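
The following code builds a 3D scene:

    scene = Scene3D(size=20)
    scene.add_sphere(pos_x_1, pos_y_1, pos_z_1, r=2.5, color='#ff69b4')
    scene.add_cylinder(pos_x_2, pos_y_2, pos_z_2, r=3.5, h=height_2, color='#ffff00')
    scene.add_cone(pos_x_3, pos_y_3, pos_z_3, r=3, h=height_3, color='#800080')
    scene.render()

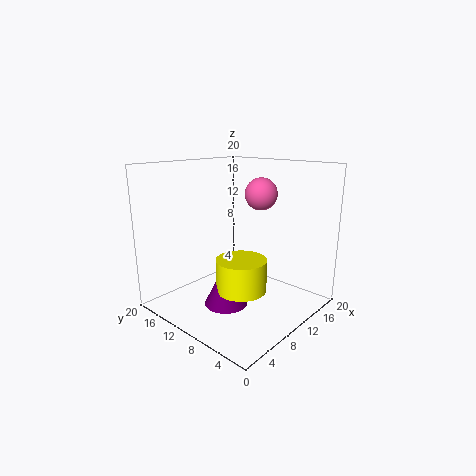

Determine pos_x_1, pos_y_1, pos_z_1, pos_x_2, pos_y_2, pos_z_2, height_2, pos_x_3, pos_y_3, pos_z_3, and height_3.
pos_x_1 = 17; pos_y_1 = 11.5; pos_z_1 = 15; pos_x_2 = 9; pos_y_2 = 8.5; pos_z_2 = 3; height_2 = 4.5; pos_x_3 = 7.5; pos_y_3 = 10; pos_z_3 = 1; height_3 = 6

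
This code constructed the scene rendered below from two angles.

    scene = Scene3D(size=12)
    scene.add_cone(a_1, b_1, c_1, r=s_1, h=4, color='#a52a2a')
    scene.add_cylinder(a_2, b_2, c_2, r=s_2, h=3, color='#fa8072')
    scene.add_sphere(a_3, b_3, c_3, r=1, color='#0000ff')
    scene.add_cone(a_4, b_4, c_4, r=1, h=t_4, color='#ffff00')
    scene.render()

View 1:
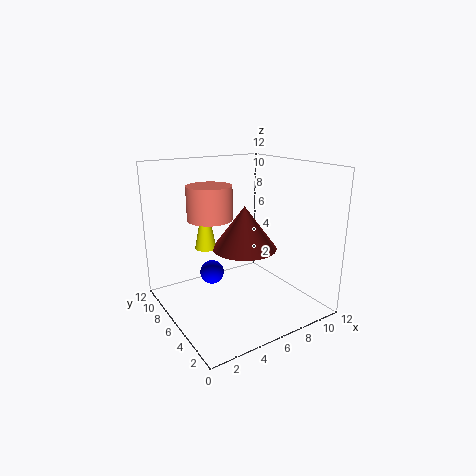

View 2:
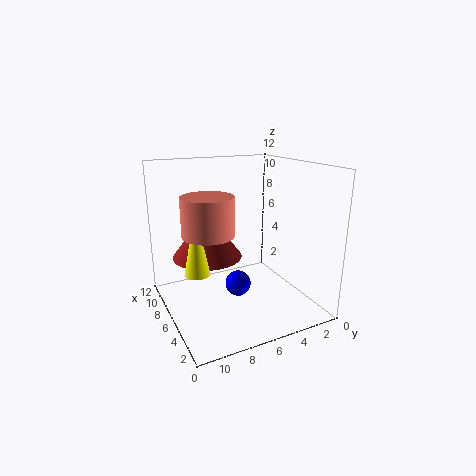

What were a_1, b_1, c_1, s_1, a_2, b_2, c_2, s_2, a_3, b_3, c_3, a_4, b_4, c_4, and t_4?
a_1 = 8
b_1 = 8
c_1 = 4
s_1 = 3
a_2 = 5
b_2 = 9
c_2 = 7
s_2 = 2
a_3 = 4
b_3 = 7
c_3 = 3
a_4 = 5
b_4 = 10
c_4 = 4
t_4 = 5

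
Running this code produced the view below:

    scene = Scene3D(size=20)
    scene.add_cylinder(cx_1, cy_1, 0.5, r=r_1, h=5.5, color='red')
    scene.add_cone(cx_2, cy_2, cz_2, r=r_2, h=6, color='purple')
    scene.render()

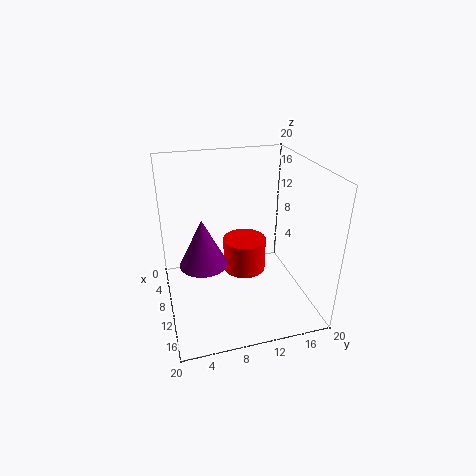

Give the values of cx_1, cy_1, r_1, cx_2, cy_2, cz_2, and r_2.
cx_1 = 3.5, cy_1 = 13, r_1 = 3.5, cx_2 = 13.5, cy_2 = 4.5, cz_2 = 9, r_2 = 3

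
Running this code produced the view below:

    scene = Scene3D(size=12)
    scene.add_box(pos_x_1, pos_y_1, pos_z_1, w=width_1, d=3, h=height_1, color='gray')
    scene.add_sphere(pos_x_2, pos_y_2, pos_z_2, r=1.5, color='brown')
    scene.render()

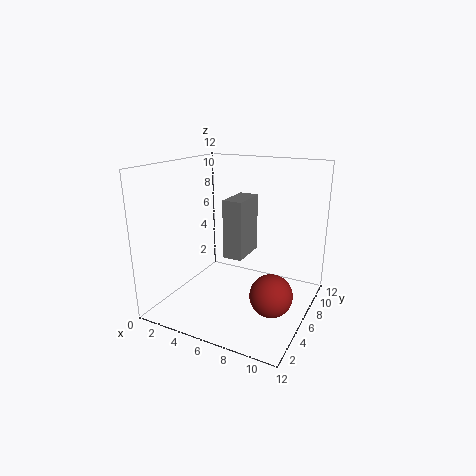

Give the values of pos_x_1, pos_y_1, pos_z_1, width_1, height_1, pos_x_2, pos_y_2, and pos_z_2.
pos_x_1 = 6, pos_y_1 = 3.5, pos_z_1 = 5.25, width_1 = 1.5, height_1 = 4.5, pos_x_2 = 10.5, pos_y_2 = 2.25, pos_z_2 = 3.75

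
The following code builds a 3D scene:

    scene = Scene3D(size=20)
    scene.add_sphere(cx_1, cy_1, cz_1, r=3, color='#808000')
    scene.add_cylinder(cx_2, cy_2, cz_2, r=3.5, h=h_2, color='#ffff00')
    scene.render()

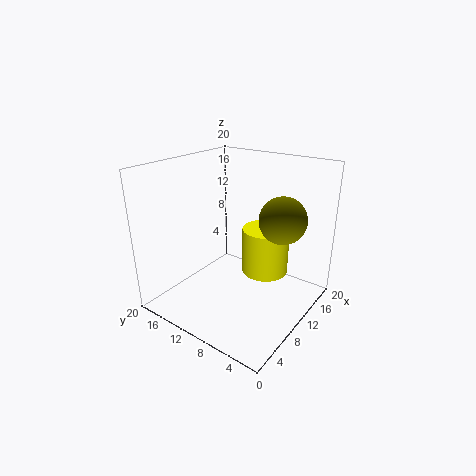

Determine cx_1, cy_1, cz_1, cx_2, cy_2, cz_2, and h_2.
cx_1 = 10.5; cy_1 = 3.5; cz_1 = 14; cx_2 = 15; cy_2 = 8.5; cz_2 = 3; h_2 = 7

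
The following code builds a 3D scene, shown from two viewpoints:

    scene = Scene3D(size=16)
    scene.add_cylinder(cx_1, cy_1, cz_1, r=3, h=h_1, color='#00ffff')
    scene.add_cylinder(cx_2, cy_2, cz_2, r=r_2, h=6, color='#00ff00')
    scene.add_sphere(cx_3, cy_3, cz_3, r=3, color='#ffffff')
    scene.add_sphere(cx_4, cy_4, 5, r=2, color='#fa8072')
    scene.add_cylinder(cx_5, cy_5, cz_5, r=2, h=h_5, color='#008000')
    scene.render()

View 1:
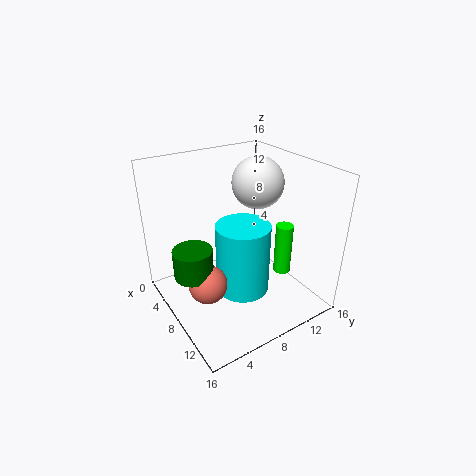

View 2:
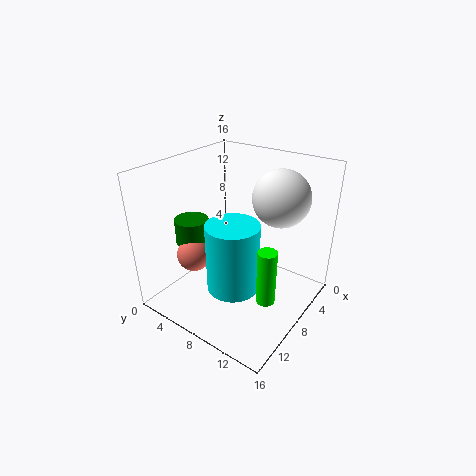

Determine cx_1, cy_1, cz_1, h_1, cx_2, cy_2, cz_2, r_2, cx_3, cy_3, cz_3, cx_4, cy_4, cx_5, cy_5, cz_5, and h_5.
cx_1 = 9, cy_1 = 8, cz_1 = 2, h_1 = 8, cx_2 = 10, cy_2 = 13, cz_2 = 3, r_2 = 1, cx_3 = 6, cy_3 = 12, cz_3 = 13, cx_4 = 10, cy_4 = 3, cx_5 = 9, cy_5 = 2, cz_5 = 6, h_5 = 3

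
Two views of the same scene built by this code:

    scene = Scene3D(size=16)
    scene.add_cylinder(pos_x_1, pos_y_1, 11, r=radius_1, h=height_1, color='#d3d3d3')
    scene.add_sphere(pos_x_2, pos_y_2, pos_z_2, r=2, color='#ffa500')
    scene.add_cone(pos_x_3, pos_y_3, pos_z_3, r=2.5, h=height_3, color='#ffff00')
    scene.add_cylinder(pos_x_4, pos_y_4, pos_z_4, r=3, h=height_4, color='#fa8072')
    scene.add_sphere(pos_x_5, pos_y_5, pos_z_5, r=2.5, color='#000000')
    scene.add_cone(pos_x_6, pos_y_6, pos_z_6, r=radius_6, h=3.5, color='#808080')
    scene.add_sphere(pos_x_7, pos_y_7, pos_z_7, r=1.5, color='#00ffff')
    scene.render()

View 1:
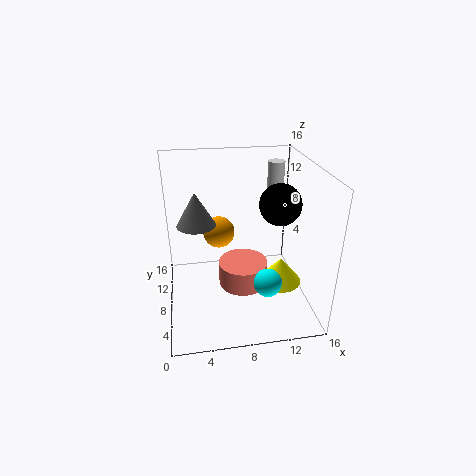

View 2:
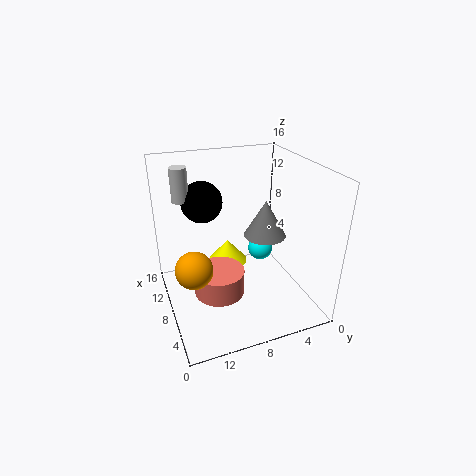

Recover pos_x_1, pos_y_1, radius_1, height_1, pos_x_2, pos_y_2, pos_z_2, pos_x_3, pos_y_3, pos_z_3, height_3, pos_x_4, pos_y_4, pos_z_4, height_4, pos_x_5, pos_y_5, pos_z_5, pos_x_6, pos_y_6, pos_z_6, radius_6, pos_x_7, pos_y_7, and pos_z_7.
pos_x_1 = 13.5
pos_y_1 = 13
radius_1 = 1
height_1 = 4
pos_x_2 = 6.5
pos_y_2 = 13.5
pos_z_2 = 6
pos_x_3 = 13
pos_y_3 = 7.5
pos_z_3 = 2
height_3 = 3
pos_x_4 = 9
pos_y_4 = 10
pos_z_4 = 0.5
height_4 = 3
pos_x_5 = 13.5
pos_y_5 = 10.5
pos_z_5 = 10.5
pos_x_6 = 3.5
pos_y_6 = 7
pos_z_6 = 10.5
radius_6 = 2
pos_x_7 = 10.5
pos_y_7 = 4
pos_z_7 = 4.5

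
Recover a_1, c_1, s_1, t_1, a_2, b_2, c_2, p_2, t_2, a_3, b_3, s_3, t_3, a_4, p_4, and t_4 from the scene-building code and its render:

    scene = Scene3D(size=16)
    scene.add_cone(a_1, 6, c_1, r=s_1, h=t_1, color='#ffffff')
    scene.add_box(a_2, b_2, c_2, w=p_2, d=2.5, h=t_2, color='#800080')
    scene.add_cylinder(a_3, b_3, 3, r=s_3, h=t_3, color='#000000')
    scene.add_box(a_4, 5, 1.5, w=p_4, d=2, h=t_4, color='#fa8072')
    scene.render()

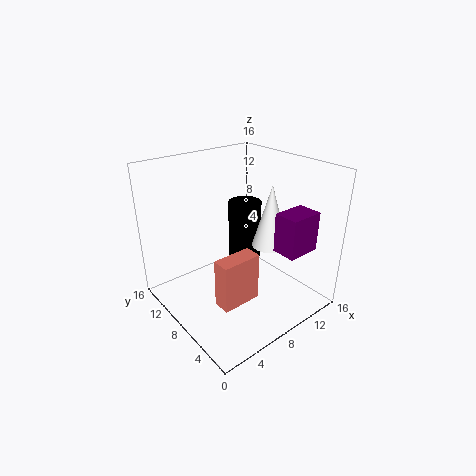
a_1 = 11, c_1 = 7, s_1 = 2, t_1 = 7, a_2 = 8.5, b_2 = 0.5, c_2 = 8.5, p_2 = 3.5, t_2 = 4, a_3 = 11.5, b_3 = 11, s_3 = 2, t_3 = 7.5, a_4 = 4, p_4 = 4.5, t_4 = 5.5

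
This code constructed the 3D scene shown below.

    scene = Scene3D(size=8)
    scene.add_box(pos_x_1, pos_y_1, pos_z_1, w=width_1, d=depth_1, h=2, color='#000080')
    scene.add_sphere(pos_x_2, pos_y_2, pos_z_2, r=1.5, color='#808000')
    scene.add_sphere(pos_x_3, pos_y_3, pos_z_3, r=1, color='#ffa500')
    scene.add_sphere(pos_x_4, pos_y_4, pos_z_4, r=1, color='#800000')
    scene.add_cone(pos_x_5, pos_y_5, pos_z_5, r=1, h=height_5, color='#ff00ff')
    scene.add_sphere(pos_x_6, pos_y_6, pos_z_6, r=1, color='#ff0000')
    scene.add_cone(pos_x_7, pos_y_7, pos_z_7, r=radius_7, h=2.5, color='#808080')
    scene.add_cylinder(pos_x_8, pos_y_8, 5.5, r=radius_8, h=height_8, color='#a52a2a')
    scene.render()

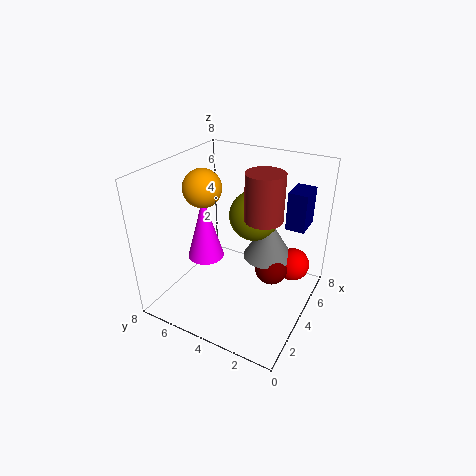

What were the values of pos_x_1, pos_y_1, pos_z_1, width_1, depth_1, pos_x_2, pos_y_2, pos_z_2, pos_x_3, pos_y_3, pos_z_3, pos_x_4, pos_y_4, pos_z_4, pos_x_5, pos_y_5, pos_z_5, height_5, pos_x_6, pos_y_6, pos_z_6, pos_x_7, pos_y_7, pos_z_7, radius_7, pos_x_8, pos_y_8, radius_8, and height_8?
pos_x_1 = 4.5, pos_y_1 = 0.5, pos_z_1 = 5, width_1 = 1.5, depth_1 = 1, pos_x_2 = 6, pos_y_2 = 4, pos_z_2 = 4.5, pos_x_3 = 3, pos_y_3 = 5.5, pos_z_3 = 7, pos_x_4 = 5.5, pos_y_4 = 2.5, pos_z_4 = 1.5, pos_x_5 = 3, pos_y_5 = 5.5, pos_z_5 = 3, height_5 = 3.5, pos_x_6 = 6.5, pos_y_6 = 1.5, pos_z_6 = 1.5, pos_x_7 = 6, pos_y_7 = 3, pos_z_7 = 2, radius_7 = 1.5, pos_x_8 = 4, pos_y_8 = 2.5, radius_8 = 1, height_8 = 2.5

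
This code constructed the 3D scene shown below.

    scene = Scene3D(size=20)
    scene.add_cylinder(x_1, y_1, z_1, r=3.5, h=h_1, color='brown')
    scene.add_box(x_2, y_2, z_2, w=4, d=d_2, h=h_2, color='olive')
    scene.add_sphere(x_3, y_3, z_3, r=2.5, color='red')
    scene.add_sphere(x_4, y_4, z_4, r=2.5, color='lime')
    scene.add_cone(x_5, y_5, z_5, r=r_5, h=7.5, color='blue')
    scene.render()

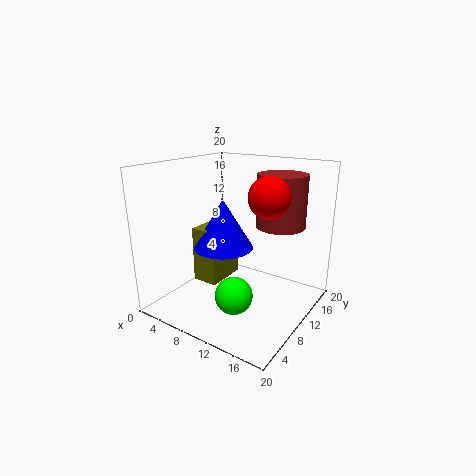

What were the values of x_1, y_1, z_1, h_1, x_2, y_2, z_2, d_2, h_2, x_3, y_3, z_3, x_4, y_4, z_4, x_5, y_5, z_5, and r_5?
x_1 = 14; y_1 = 15; z_1 = 11; h_1 = 7.5; x_2 = 2; y_2 = 9.5; z_2 = 1.5; d_2 = 6.5; h_2 = 8.5; x_3 = 16; y_3 = 7.5; z_3 = 17; x_4 = 12; y_4 = 6; z_4 = 3.5; x_5 = 6; y_5 = 12; z_5 = 7; r_5 = 4.5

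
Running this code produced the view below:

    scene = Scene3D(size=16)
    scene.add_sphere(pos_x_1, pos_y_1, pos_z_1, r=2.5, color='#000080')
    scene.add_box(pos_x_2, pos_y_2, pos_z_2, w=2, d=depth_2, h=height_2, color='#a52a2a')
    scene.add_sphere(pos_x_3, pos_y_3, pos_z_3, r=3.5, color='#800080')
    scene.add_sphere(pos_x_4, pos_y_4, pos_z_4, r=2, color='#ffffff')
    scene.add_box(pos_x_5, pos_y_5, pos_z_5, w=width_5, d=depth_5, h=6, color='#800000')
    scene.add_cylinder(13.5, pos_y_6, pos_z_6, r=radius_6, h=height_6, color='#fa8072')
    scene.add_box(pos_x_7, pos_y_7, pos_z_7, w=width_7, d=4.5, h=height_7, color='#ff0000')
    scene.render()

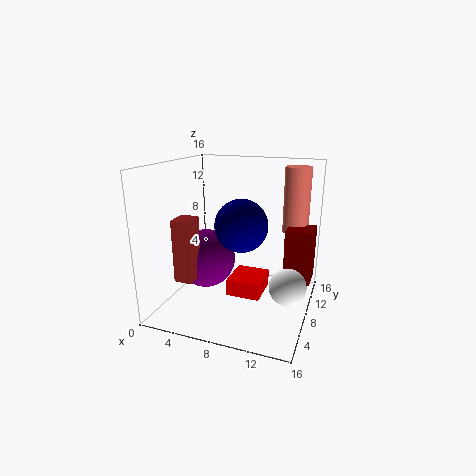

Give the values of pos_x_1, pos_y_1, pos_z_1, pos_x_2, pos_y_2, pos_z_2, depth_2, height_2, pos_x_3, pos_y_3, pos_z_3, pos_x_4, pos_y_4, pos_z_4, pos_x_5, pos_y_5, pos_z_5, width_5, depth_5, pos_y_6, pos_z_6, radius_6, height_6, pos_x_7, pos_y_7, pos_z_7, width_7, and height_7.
pos_x_1 = 10, pos_y_1 = 3.5, pos_z_1 = 11, pos_x_2 = 2, pos_y_2 = 4, pos_z_2 = 3.5, depth_2 = 2.5, height_2 = 7, pos_x_3 = 3.5, pos_y_3 = 9, pos_z_3 = 4.5, pos_x_4 = 14, pos_y_4 = 7, pos_z_4 = 3.5, pos_x_5 = 13, pos_y_5 = 9, pos_z_5 = 3, width_5 = 3, depth_5 = 3.5, pos_y_6 = 12.5, pos_z_6 = 8, radius_6 = 1.5, height_6 = 7.5, pos_x_7 = 6.5, pos_y_7 = 8, pos_z_7 = 0.5, width_7 = 4, height_7 = 2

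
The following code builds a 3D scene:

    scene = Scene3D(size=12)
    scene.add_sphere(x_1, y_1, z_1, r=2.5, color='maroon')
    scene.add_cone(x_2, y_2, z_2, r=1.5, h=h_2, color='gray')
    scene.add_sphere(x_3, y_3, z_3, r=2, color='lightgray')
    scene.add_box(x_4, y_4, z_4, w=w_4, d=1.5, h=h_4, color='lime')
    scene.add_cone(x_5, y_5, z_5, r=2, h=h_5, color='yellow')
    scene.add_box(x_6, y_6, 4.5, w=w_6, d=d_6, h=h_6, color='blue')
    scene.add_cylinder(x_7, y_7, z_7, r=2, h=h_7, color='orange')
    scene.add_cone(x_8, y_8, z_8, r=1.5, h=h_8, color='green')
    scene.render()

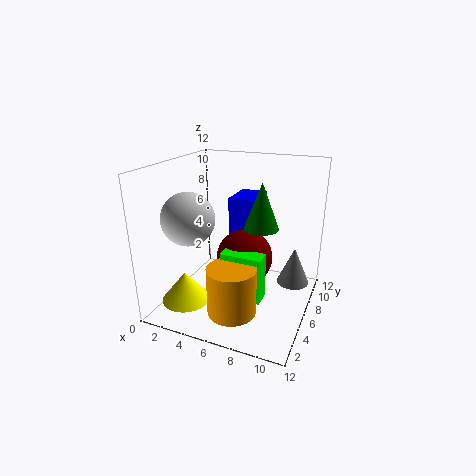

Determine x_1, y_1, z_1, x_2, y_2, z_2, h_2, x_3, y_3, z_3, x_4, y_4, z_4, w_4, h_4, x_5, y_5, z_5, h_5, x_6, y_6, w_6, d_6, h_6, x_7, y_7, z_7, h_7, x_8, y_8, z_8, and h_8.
x_1 = 6, y_1 = 7.5, z_1 = 3.5, x_2 = 10, y_2 = 10, z_2 = 0.5, h_2 = 3.5, x_3 = 3.5, y_3 = 2.5, z_3 = 8.5, x_4 = 5, y_4 = 4.5, z_4 = 1, w_4 = 3.5, h_4 = 4, x_5 = 2.5, y_5 = 3, z_5 = 1, h_5 = 2.5, x_6 = 4, y_6 = 8.5, w_6 = 2.5, d_6 = 3.5, h_6 = 4, x_7 = 6.5, y_7 = 3.5, z_7 = 0.5, h_7 = 4, x_8 = 7.5, y_8 = 7.5, z_8 = 6.5, h_8 = 4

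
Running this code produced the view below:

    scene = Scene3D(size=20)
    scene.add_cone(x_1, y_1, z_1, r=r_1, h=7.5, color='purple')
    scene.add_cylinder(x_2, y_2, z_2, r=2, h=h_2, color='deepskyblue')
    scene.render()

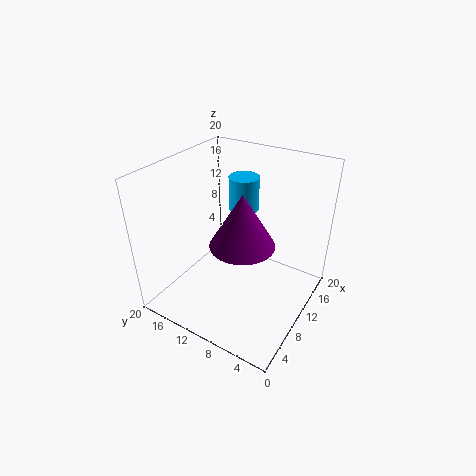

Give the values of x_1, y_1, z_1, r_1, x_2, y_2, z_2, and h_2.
x_1 = 9.5, y_1 = 9, z_1 = 9.5, r_1 = 4.5, x_2 = 11.5, y_2 = 10, z_2 = 14, h_2 = 4.5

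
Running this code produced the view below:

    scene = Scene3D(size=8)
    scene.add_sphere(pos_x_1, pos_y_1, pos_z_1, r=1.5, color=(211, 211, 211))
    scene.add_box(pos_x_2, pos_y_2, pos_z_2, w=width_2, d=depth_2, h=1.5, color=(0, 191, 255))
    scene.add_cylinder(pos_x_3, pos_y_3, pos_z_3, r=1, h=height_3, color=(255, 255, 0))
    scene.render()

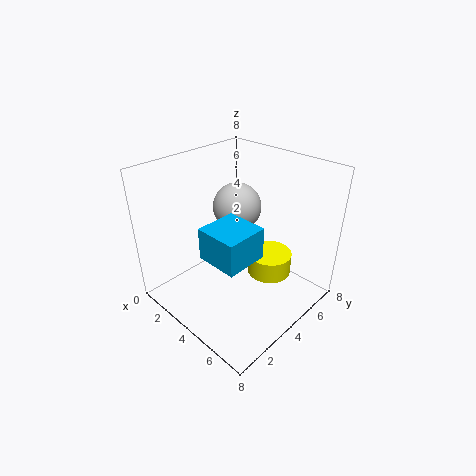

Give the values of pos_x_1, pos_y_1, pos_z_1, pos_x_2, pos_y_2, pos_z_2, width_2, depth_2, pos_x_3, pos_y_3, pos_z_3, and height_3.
pos_x_1 = 2
pos_y_1 = 6
pos_z_1 = 4.5
pos_x_2 = 5
pos_y_2 = 0.5
pos_z_2 = 5
width_2 = 2
depth_2 = 2
pos_x_3 = 7
pos_y_3 = 3
pos_z_3 = 4
height_3 = 1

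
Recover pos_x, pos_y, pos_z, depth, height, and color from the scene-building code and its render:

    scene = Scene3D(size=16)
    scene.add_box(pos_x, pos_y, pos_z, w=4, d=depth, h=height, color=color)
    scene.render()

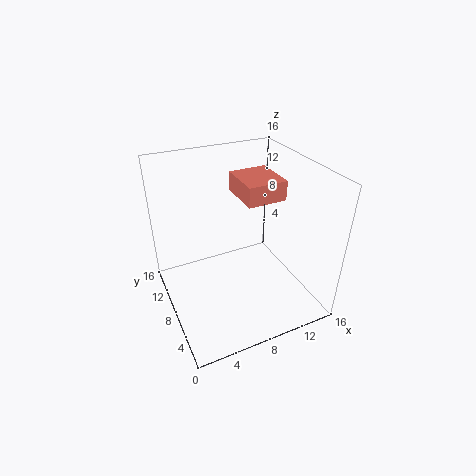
pos_x = 7.5; pos_y = 4.5; pos_z = 13.5; depth = 4.5; height = 2; color = 'salmon'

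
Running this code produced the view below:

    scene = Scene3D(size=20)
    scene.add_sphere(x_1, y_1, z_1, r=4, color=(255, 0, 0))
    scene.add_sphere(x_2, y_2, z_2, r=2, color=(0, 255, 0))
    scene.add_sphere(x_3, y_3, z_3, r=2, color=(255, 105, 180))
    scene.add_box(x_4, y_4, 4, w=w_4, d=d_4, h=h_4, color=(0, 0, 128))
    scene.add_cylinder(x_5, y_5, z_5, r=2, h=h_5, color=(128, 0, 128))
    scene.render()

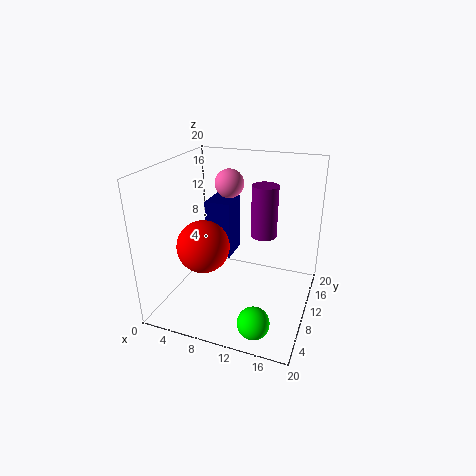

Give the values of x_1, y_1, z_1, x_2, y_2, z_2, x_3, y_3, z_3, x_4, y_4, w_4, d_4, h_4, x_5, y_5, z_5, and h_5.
x_1 = 4; y_1 = 11; z_1 = 7; x_2 = 15; y_2 = 2; z_2 = 3; x_3 = 8; y_3 = 12; z_3 = 17; x_4 = 3; y_4 = 14; w_4 = 4; d_4 = 5; h_4 = 9; x_5 = 12; y_5 = 16; z_5 = 8; h_5 = 8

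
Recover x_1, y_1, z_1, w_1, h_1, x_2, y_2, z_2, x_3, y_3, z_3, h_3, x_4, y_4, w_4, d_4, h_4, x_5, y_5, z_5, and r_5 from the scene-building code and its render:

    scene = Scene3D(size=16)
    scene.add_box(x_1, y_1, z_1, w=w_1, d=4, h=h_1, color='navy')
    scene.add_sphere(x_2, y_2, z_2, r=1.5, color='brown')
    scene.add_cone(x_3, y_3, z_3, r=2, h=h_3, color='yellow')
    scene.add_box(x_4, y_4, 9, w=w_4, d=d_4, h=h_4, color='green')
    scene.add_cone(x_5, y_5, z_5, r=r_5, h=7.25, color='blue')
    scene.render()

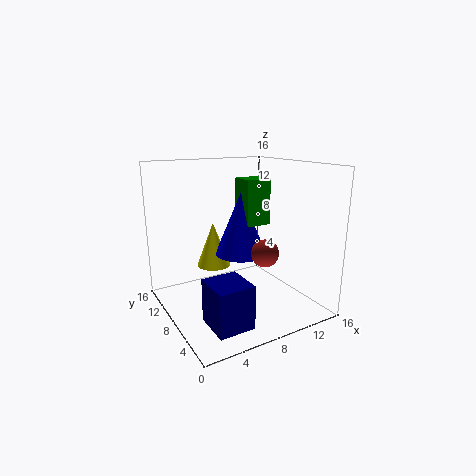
x_1 = 2.25; y_1 = 1.25; z_1 = 1; w_1 = 3.75; h_1 = 4.5; x_2 = 9.75; y_2 = 5.25; z_2 = 6.75; x_3 = 6.75; y_3 = 11.75; z_3 = 3.75; h_3 = 5.25; x_4 = 9.25; y_4 = 8; w_4 = 3; d_4 = 2.75; h_4 = 5.25; x_5 = 9.25; y_5 = 9.5; z_5 = 5.5; r_5 = 3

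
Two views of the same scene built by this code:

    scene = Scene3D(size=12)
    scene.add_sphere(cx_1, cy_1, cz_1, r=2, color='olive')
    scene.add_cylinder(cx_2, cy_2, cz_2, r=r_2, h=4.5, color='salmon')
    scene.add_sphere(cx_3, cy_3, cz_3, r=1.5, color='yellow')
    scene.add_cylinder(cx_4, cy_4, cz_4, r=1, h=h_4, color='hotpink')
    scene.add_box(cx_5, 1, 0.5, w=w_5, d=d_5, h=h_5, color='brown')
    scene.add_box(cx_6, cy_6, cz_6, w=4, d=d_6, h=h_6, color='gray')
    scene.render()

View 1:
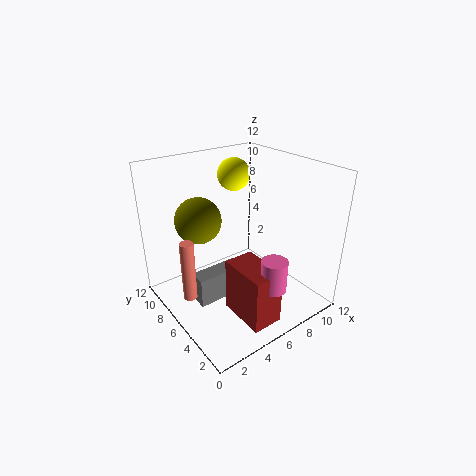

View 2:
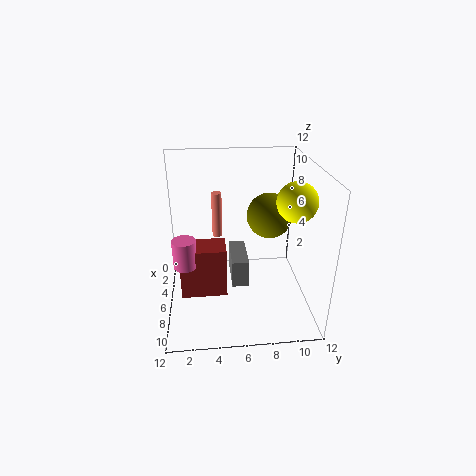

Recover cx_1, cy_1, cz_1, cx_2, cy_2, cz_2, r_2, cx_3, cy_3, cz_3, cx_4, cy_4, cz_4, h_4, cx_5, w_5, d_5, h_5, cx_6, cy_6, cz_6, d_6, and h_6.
cx_1 = 4; cy_1 = 9; cz_1 = 7; cx_2 = 0.5; cy_2 = 4.5; cz_2 = 3.5; r_2 = 0.5; cx_3 = 8.5; cy_3 = 10; cz_3 = 10; cx_4 = 6; cy_4 = 1.5; cz_4 = 3.5; h_4 = 2.5; cx_5 = 4; w_5 = 2.5; d_5 = 4; h_5 = 4.5; cx_6 = 2; cy_6 = 5.5; cz_6 = 1; d_6 = 1.5; h_6 = 2.5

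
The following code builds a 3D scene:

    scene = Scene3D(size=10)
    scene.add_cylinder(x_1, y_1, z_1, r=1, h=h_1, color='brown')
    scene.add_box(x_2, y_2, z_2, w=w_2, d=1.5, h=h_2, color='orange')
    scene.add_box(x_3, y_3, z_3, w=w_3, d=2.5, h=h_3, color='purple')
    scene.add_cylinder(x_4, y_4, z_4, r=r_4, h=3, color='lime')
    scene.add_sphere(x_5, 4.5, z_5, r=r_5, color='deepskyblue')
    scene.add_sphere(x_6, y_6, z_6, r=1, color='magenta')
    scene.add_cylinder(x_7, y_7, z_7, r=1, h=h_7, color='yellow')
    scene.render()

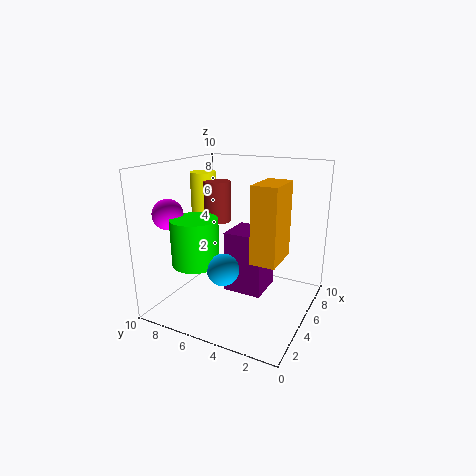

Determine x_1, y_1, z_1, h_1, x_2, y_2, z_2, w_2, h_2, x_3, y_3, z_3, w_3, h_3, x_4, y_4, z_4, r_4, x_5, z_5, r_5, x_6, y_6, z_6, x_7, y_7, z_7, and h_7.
x_1 = 6.5
y_1 = 7.5
z_1 = 5.5
h_1 = 3
x_2 = 1.5
y_2 = 1
z_2 = 5
w_2 = 2.5
h_2 = 4.5
x_3 = 3
y_3 = 2.5
z_3 = 2
w_3 = 2.5
h_3 = 4
x_4 = 2
y_4 = 6.5
z_4 = 4
r_4 = 1.5
x_5 = 2
z_5 = 4
r_5 = 1
x_6 = 2
y_6 = 8.5
z_6 = 7
x_7 = 7
y_7 = 9
z_7 = 4
h_7 = 5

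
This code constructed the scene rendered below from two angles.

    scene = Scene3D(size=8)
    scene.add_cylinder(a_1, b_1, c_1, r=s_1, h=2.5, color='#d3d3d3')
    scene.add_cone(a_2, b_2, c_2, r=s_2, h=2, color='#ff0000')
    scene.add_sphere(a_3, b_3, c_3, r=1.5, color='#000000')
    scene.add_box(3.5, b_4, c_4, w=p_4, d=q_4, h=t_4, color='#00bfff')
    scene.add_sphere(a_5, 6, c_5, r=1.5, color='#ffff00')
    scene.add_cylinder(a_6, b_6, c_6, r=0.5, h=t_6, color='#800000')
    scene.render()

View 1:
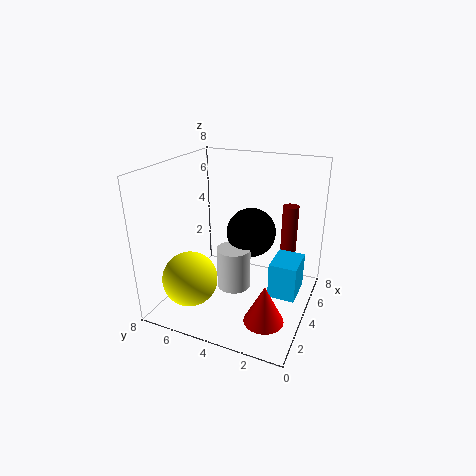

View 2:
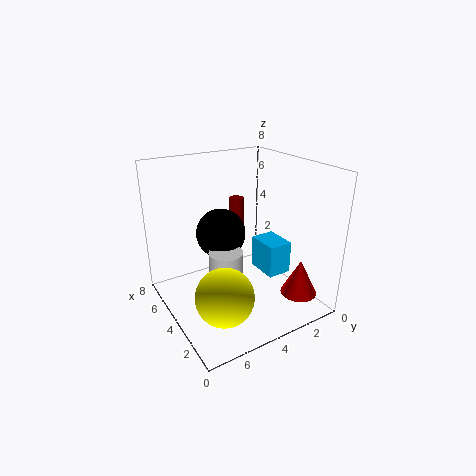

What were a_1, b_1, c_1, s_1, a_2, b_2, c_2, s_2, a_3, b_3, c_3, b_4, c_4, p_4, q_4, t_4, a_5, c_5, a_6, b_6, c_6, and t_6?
a_1 = 4.5
b_1 = 4.5
c_1 = 0.5
s_1 = 1
a_2 = 1.5
b_2 = 1.5
c_2 = 1
s_2 = 1
a_3 = 6
b_3 = 4
c_3 = 3.5
b_4 = 0.5
c_4 = 1
p_4 = 2
q_4 = 1.5
t_4 = 2
a_5 = 2
c_5 = 2
a_6 = 7.5
b_6 = 2
c_6 = 2
t_6 = 3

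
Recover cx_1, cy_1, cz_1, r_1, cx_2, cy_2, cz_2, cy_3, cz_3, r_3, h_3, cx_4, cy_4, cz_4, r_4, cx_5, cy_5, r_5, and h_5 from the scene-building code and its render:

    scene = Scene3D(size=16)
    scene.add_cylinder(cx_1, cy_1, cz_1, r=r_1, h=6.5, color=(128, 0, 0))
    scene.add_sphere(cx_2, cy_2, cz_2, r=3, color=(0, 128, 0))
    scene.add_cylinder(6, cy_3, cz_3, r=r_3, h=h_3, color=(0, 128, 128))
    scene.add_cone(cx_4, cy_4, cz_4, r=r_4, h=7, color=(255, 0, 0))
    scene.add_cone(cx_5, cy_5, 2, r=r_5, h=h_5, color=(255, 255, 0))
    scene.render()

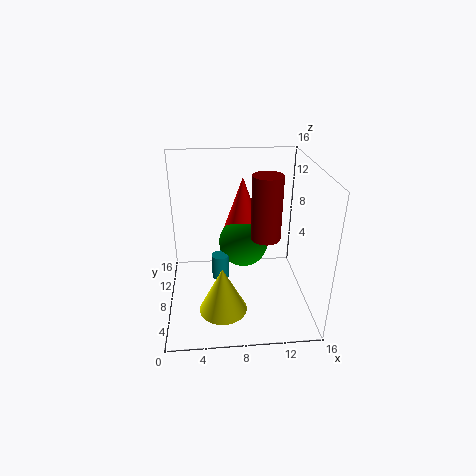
cx_1 = 10.5
cy_1 = 5
cz_1 = 9.5
r_1 = 1.5
cx_2 = 9
cy_2 = 11.5
cz_2 = 5.5
cy_3 = 9.5
cz_3 = 2
r_3 = 1
h_3 = 3
cx_4 = 9
cy_4 = 12.5
cz_4 = 6.5
r_4 = 2.5
cx_5 = 6
cy_5 = 3.5
r_5 = 2.5
h_5 = 5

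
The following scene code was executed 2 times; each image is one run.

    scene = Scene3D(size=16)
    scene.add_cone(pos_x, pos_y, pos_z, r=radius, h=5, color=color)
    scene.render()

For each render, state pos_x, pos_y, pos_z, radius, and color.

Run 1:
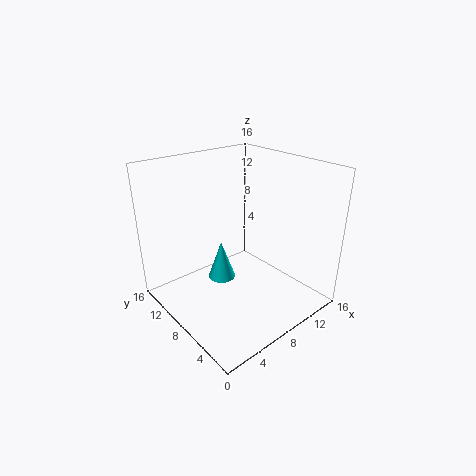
pos_x = 9, pos_y = 12.5, pos_z = 0.25, radius = 1.75, color = 'cyan'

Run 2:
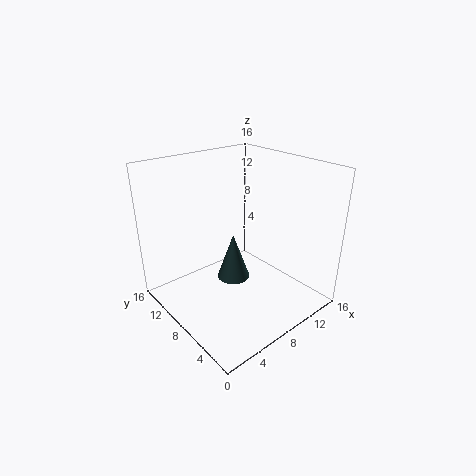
pos_x = 6.5, pos_y = 7, pos_z = 4.25, radius = 1.75, color = 'darkslategray'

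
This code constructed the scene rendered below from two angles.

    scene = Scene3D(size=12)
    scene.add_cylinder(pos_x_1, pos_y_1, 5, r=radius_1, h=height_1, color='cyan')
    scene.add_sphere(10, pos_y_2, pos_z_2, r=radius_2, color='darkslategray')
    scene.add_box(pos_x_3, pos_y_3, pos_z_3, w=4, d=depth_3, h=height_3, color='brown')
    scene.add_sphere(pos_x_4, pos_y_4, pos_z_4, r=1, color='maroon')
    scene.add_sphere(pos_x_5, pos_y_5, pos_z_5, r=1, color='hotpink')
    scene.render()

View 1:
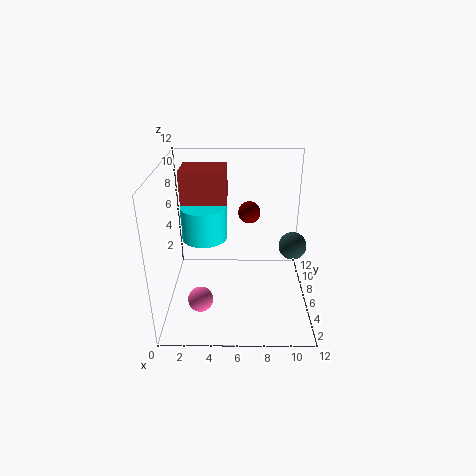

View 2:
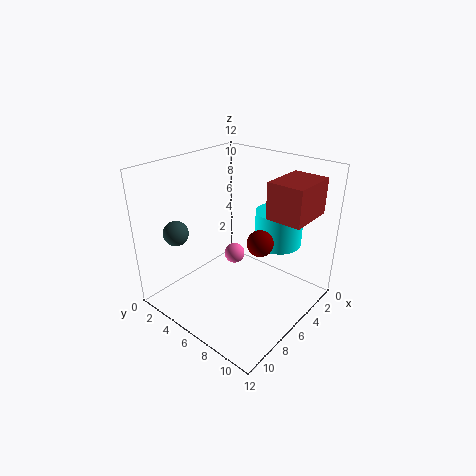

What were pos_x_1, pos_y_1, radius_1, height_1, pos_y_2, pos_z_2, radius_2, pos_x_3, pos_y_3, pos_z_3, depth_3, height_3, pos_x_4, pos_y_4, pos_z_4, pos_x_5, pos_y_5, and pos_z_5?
pos_x_1 = 3, pos_y_1 = 8, radius_1 = 2, height_1 = 3, pos_y_2 = 3, pos_z_2 = 7, radius_2 = 1, pos_x_3 = 1, pos_y_3 = 8, pos_z_3 = 8, depth_3 = 3, height_3 = 3, pos_x_4 = 7, pos_y_4 = 9, pos_z_4 = 7, pos_x_5 = 3, pos_y_5 = 3, pos_z_5 = 2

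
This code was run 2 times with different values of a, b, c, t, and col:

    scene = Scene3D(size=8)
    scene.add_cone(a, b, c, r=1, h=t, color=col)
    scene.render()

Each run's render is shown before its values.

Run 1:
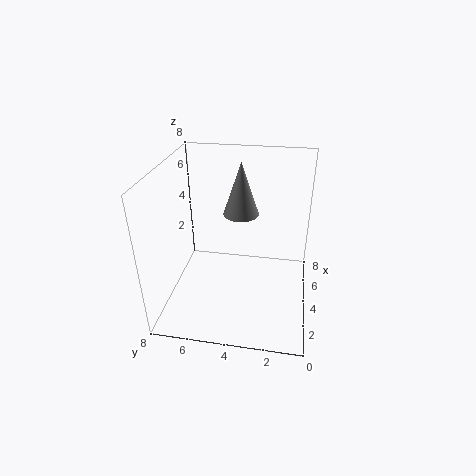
a = 5; b = 4; c = 5; t = 3; col = 'gray'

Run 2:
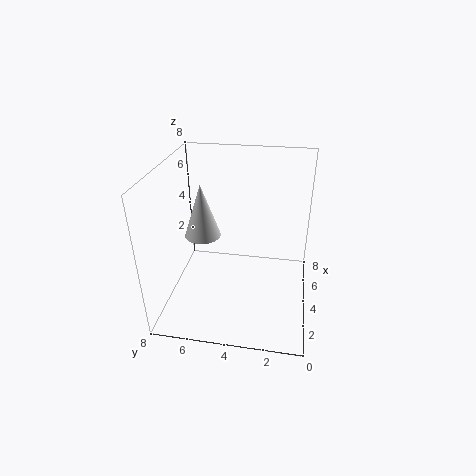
a = 4; b = 6; c = 4; t = 3; col = 'lightgray'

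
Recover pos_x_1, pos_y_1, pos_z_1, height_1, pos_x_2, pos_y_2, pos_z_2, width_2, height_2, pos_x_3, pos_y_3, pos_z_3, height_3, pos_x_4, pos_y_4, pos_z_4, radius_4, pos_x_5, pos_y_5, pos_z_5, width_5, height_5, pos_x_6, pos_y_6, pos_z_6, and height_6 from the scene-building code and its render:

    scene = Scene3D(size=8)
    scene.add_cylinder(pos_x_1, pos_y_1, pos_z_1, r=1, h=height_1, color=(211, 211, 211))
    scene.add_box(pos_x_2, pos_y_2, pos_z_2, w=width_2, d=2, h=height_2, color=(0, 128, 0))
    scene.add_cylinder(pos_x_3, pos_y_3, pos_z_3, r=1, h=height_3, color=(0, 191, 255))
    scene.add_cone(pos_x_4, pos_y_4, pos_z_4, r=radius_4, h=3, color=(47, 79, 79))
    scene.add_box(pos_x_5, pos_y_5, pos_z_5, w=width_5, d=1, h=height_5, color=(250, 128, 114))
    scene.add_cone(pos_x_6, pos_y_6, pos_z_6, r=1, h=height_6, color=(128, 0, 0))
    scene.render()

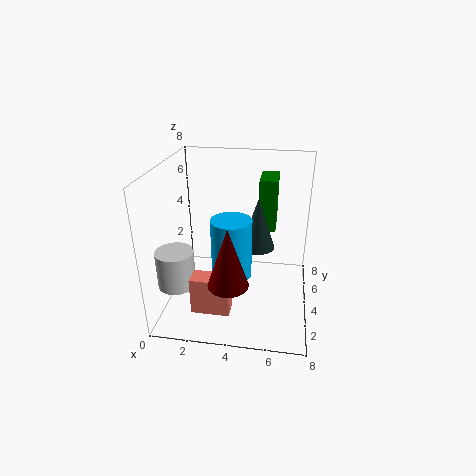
pos_x_1 = 1
pos_y_1 = 2
pos_z_1 = 2
height_1 = 2
pos_x_2 = 5
pos_y_2 = 5
pos_z_2 = 4
width_2 = 1
height_2 = 3
pos_x_3 = 4
pos_y_3 = 2
pos_z_3 = 3
height_3 = 3
pos_x_4 = 5
pos_y_4 = 5
pos_z_4 = 3
radius_4 = 1
pos_x_5 = 2
pos_y_5 = 1
pos_z_5 = 1
width_5 = 2
height_5 = 2
pos_x_6 = 4
pos_y_6 = 1
pos_z_6 = 3
height_6 = 3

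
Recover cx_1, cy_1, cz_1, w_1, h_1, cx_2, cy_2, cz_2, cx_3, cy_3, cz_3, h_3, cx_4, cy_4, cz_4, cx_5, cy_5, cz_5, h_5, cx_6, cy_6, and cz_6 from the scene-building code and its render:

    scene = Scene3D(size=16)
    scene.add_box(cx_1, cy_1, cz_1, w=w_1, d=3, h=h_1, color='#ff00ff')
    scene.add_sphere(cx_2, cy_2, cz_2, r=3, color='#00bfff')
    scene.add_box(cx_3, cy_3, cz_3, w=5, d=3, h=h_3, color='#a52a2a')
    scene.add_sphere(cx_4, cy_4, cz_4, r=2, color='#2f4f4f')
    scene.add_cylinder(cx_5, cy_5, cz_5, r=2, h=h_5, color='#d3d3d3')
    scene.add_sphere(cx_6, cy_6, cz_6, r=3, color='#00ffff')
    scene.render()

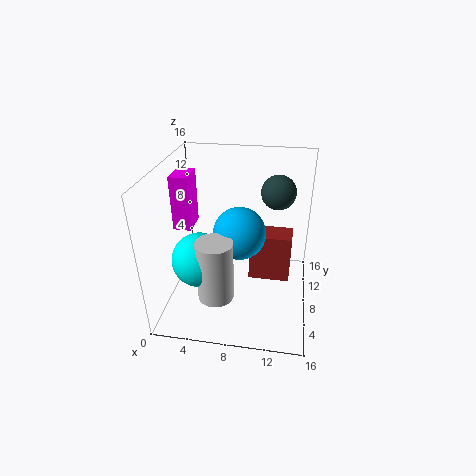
cx_1 = 1; cy_1 = 7; cz_1 = 9; w_1 = 2; h_1 = 6; cx_2 = 8; cy_2 = 9; cz_2 = 8; cx_3 = 9; cy_3 = 10; cz_3 = 1; h_3 = 6; cx_4 = 12; cy_4 = 12; cz_4 = 12; cx_5 = 6; cy_5 = 5; cz_5 = 2; h_5 = 7; cx_6 = 4; cy_6 = 6; cz_6 = 6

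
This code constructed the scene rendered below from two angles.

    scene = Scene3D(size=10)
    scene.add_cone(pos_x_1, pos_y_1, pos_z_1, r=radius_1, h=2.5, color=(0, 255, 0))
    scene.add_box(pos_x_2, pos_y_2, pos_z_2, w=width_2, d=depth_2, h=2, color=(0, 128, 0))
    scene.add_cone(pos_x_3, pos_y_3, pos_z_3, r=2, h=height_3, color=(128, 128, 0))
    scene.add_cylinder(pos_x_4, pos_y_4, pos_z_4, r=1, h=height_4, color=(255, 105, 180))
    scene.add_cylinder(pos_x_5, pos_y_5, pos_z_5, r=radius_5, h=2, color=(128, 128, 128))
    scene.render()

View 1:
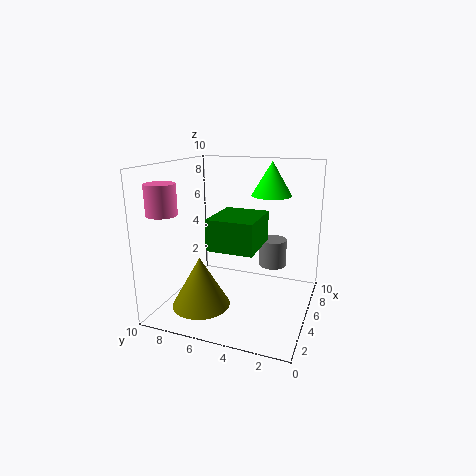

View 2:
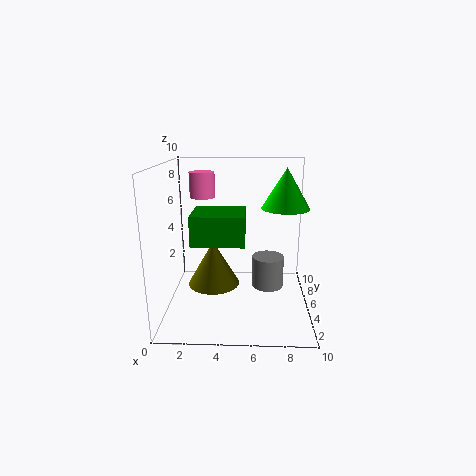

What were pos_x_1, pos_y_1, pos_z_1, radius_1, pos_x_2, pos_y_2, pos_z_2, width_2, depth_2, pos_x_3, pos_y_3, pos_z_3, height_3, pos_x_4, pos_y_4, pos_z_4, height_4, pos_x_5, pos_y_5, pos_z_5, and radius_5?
pos_x_1 = 8
pos_y_1 = 3.5
pos_z_1 = 7.5
radius_1 = 1.5
pos_x_2 = 2
pos_y_2 = 3
pos_z_2 = 5
width_2 = 3.5
depth_2 = 3
pos_x_3 = 3
pos_y_3 = 7
pos_z_3 = 0.5
height_3 = 3.5
pos_x_4 = 2
pos_y_4 = 9
pos_z_4 = 7
height_4 = 2
pos_x_5 = 7
pos_y_5 = 3
pos_z_5 = 2.5
radius_5 = 1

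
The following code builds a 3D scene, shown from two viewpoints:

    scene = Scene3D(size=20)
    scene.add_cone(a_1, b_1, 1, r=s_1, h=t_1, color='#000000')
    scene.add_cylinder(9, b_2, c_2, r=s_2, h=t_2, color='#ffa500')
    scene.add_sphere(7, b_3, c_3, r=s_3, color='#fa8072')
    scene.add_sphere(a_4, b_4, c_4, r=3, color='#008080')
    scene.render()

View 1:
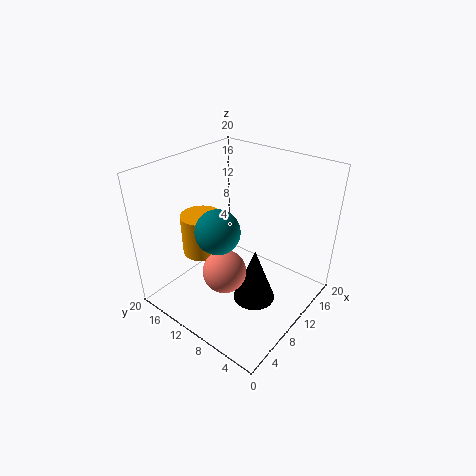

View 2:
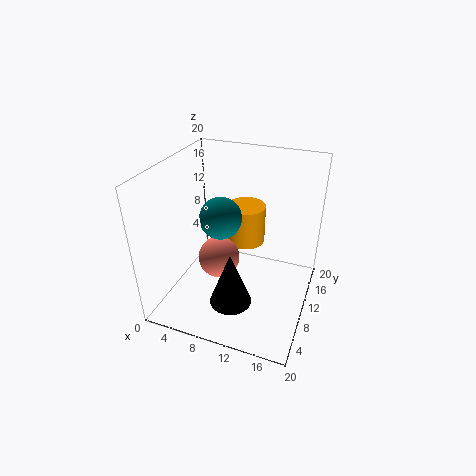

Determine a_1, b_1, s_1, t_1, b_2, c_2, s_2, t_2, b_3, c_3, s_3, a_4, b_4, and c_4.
a_1 = 10
b_1 = 7
s_1 = 3
t_1 = 8
b_2 = 16
c_2 = 6
s_2 = 3
t_2 = 6
b_3 = 10
c_3 = 6
s_3 = 3
a_4 = 7
b_4 = 11
c_4 = 12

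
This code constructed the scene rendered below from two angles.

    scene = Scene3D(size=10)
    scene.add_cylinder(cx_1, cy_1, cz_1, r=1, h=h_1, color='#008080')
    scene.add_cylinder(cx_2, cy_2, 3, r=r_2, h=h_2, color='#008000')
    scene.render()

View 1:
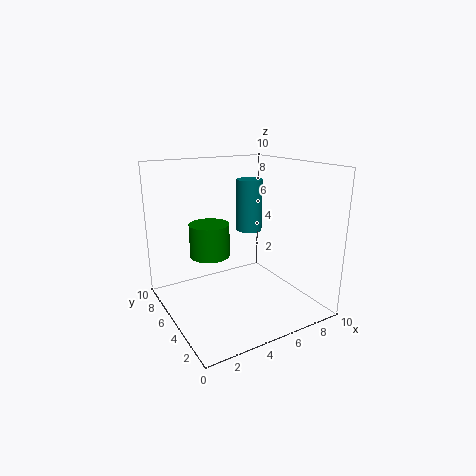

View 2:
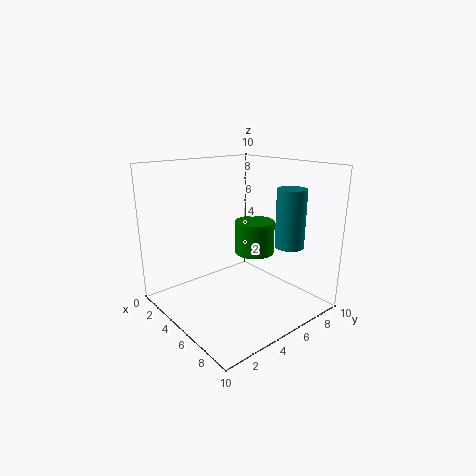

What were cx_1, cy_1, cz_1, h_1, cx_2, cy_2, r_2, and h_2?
cx_1 = 7.5, cy_1 = 7.5, cz_1 = 4.5, h_1 = 4, cx_2 = 4, cy_2 = 7.5, r_2 = 1.5, h_2 = 2.5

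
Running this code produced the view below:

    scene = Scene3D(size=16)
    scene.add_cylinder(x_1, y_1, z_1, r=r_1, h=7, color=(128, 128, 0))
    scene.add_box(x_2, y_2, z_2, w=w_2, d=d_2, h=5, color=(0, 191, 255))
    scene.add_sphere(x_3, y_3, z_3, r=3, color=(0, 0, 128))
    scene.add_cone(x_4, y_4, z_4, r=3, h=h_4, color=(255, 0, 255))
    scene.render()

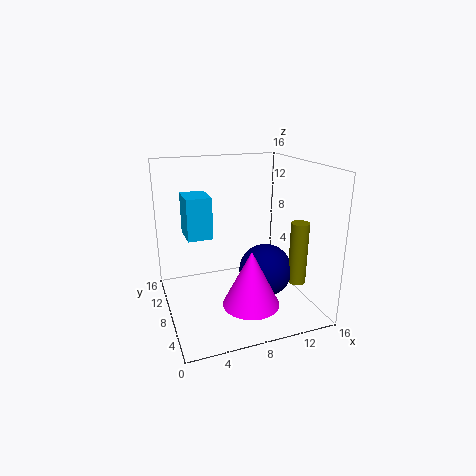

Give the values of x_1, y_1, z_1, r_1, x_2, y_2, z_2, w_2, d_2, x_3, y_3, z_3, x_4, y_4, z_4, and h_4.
x_1 = 14; y_1 = 5; z_1 = 3; r_1 = 1; x_2 = 3; y_2 = 11; z_2 = 7; w_2 = 3; d_2 = 4; x_3 = 11; y_3 = 7; z_3 = 4; x_4 = 8; y_4 = 4; z_4 = 2; h_4 = 6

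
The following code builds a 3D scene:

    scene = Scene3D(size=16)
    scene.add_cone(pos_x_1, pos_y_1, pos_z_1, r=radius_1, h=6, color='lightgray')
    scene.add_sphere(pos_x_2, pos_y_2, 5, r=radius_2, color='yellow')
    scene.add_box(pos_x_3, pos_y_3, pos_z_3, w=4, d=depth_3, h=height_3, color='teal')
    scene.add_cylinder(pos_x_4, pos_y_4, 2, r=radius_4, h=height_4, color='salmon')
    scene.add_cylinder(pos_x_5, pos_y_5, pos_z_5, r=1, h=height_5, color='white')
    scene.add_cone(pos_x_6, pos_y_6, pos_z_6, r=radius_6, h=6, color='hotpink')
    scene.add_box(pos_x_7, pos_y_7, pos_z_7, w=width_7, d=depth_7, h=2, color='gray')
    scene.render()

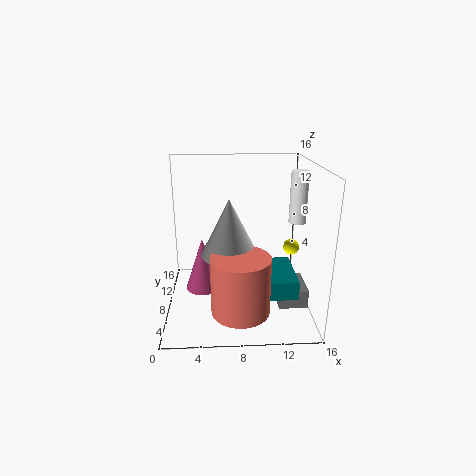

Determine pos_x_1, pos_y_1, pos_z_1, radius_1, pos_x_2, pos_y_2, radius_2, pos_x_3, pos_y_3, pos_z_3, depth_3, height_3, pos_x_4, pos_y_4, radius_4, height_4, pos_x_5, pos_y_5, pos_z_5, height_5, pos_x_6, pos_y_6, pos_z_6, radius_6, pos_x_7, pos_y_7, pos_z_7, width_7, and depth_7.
pos_x_1 = 7; pos_y_1 = 6; pos_z_1 = 7; radius_1 = 3; pos_x_2 = 15; pos_y_2 = 12; radius_2 = 1; pos_x_3 = 10; pos_y_3 = 3; pos_z_3 = 3; depth_3 = 6; height_3 = 2; pos_x_4 = 8; pos_y_4 = 3; radius_4 = 3; height_4 = 6; pos_x_5 = 15; pos_y_5 = 10; pos_z_5 = 9; height_5 = 6; pos_x_6 = 4; pos_y_6 = 8; pos_z_6 = 2; radius_6 = 2; pos_x_7 = 12; pos_y_7 = 3; pos_z_7 = 2; width_7 = 3; depth_7 = 4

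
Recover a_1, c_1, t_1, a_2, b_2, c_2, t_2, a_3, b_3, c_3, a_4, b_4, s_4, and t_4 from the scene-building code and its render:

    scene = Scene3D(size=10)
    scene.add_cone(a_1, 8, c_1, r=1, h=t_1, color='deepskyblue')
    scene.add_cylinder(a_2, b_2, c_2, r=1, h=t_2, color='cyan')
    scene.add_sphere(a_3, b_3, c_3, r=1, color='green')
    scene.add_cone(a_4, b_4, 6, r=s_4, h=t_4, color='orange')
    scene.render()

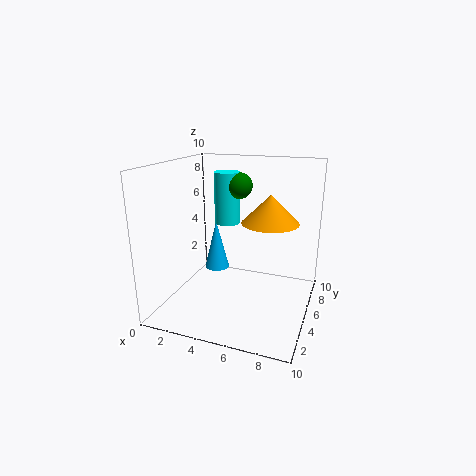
a_1 = 2, c_1 = 1, t_1 = 4, a_2 = 3, b_2 = 8, c_2 = 5, t_2 = 4, a_3 = 4, b_3 = 8, c_3 = 8, a_4 = 7, b_4 = 6, s_4 = 2, t_4 = 2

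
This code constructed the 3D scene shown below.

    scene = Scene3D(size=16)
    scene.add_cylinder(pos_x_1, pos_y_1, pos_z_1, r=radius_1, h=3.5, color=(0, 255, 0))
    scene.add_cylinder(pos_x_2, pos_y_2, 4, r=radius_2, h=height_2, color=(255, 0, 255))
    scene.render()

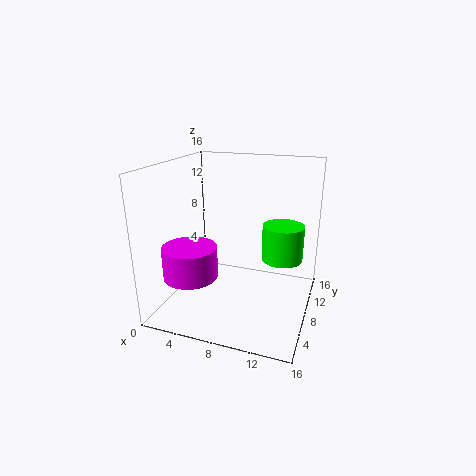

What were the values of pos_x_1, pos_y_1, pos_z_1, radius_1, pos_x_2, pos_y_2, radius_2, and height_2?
pos_x_1 = 13.5
pos_y_1 = 5.5
pos_z_1 = 7.5
radius_1 = 2
pos_x_2 = 3.5
pos_y_2 = 5
radius_2 = 3
height_2 = 3.5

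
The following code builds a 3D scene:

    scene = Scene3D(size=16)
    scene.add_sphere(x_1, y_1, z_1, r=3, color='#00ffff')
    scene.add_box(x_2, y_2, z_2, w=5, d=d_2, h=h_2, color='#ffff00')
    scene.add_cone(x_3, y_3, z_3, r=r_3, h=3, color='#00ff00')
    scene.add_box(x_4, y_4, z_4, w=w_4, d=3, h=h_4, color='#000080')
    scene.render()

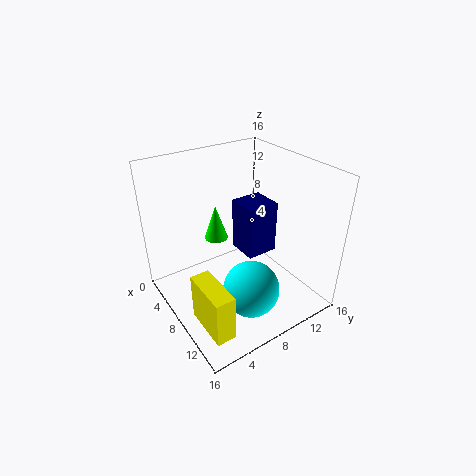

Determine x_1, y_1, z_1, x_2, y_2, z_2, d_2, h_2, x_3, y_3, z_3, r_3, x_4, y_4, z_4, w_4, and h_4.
x_1 = 12, y_1 = 7, z_1 = 4, x_2 = 10, y_2 = 1, z_2 = 2, d_2 = 2, h_2 = 5, x_3 = 12, y_3 = 3, z_3 = 12, r_3 = 1, x_4 = 10, y_4 = 6, z_4 = 9, w_4 = 3, h_4 = 5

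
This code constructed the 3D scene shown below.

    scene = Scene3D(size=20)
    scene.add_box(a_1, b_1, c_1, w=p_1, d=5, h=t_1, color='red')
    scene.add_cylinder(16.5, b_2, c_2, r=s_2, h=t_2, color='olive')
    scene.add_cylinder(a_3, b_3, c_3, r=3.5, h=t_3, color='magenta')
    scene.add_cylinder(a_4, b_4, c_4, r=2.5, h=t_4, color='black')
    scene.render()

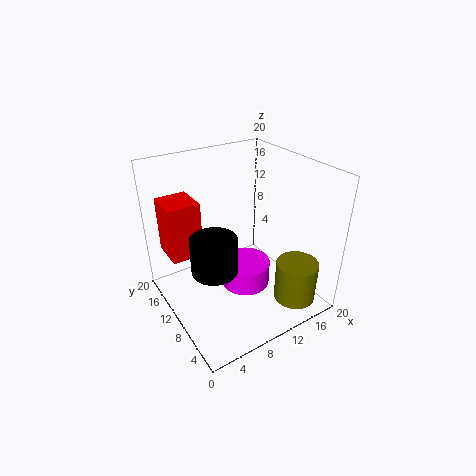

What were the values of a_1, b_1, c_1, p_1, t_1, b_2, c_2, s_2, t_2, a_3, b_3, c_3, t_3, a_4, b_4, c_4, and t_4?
a_1 = 1.5; b_1 = 13; c_1 = 7; p_1 = 4.5; t_1 = 8; b_2 = 4.5; c_2 = 0.5; s_2 = 3; t_2 = 6; a_3 = 11; b_3 = 9.5; c_3 = 2.5; t_3 = 3.5; a_4 = 2.5; b_4 = 3; c_4 = 12; t_4 = 4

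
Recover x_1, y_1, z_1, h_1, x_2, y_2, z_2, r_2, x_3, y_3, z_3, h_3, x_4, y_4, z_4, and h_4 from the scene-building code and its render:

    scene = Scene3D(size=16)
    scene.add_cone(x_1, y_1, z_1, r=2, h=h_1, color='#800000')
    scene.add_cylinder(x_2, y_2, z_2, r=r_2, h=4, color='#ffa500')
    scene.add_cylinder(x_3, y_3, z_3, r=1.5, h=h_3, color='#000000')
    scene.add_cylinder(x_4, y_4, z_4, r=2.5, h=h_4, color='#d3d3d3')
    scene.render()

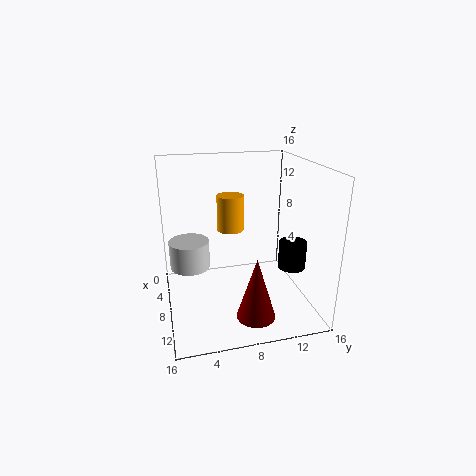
x_1 = 13.5
y_1 = 8.5
z_1 = 1.5
h_1 = 6.5
x_2 = 6.5
y_2 = 7.5
z_2 = 8.5
r_2 = 1.5
x_3 = 10.5
y_3 = 13.5
z_3 = 5
h_3 = 3
x_4 = 3
y_4 = 3
z_4 = 2.5
h_4 = 3.5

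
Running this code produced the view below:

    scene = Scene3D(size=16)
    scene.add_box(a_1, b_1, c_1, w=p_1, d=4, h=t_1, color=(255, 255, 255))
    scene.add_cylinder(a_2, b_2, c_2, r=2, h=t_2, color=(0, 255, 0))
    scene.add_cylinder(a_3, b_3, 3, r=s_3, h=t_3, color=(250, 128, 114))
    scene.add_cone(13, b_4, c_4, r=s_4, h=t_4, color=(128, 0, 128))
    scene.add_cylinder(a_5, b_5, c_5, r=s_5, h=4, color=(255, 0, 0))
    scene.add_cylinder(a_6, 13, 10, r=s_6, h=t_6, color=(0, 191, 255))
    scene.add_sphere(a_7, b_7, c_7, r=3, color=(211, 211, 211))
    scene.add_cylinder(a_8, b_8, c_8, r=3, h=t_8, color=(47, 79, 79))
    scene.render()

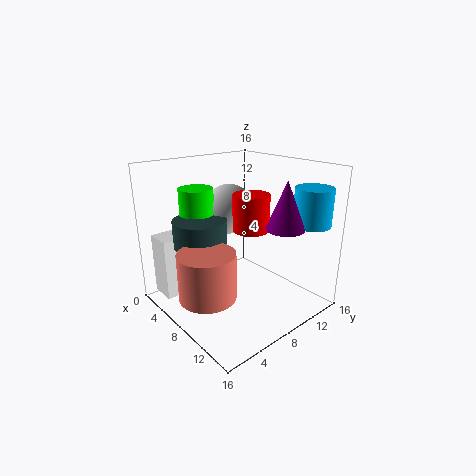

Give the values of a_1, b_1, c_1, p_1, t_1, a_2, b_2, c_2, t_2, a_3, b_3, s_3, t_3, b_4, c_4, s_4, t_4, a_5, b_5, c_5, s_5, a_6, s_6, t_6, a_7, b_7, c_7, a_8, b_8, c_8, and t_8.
a_1 = 1; b_1 = 1; c_1 = 1; p_1 = 3; t_1 = 7; a_2 = 3; b_2 = 6; c_2 = 7; t_2 = 6; a_3 = 9; b_3 = 3; s_3 = 3; t_3 = 5; b_4 = 10; c_4 = 10; s_4 = 2; t_4 = 5; a_5 = 9; b_5 = 9; c_5 = 9; s_5 = 2; a_6 = 14; s_6 = 2; t_6 = 4; a_7 = 4; b_7 = 10; c_7 = 10; a_8 = 5; b_8 = 5; c_8 = 7; t_8 = 3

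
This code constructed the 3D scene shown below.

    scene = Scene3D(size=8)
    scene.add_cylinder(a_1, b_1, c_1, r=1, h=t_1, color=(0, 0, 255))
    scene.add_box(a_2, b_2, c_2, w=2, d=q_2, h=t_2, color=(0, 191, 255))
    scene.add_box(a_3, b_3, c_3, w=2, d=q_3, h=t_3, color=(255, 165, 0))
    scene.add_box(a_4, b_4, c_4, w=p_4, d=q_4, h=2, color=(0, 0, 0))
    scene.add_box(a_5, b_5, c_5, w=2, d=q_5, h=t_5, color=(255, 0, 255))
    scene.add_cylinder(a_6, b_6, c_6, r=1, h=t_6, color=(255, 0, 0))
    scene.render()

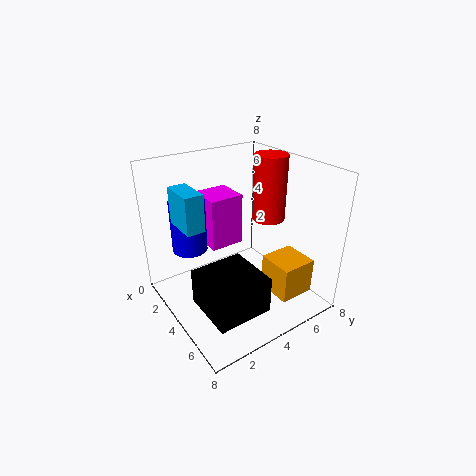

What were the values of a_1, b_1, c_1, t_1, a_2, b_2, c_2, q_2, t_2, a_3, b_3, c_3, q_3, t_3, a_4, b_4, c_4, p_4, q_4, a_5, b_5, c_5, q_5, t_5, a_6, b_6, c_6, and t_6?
a_1 = 2; b_1 = 2; c_1 = 3; t_1 = 3; a_2 = 2; b_2 = 1; c_2 = 5; q_2 = 1; t_2 = 2; a_3 = 5; b_3 = 5; c_3 = 1; q_3 = 2; t_3 = 2; a_4 = 4; b_4 = 1; c_4 = 1; p_4 = 3; q_4 = 3; a_5 = 1; b_5 = 3; c_5 = 3; q_5 = 2; t_5 = 3; a_6 = 3; b_6 = 7; c_6 = 4; t_6 = 4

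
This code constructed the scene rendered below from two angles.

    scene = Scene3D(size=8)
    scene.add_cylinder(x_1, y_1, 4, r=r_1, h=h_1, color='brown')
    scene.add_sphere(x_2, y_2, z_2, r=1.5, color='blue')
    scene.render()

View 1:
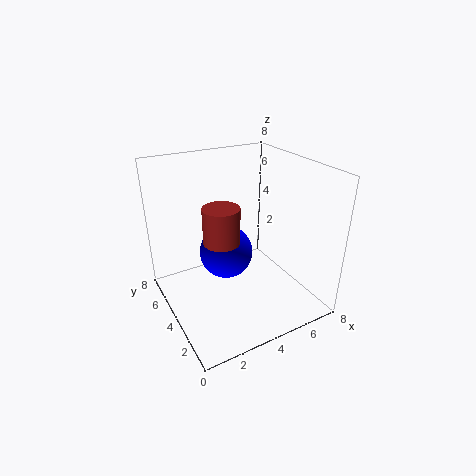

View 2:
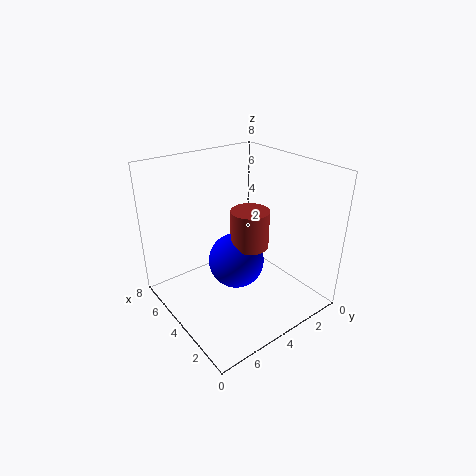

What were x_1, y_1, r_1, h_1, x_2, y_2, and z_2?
x_1 = 3, y_1 = 4, r_1 = 1, h_1 = 2, x_2 = 3.5, y_2 = 4.5, z_2 = 3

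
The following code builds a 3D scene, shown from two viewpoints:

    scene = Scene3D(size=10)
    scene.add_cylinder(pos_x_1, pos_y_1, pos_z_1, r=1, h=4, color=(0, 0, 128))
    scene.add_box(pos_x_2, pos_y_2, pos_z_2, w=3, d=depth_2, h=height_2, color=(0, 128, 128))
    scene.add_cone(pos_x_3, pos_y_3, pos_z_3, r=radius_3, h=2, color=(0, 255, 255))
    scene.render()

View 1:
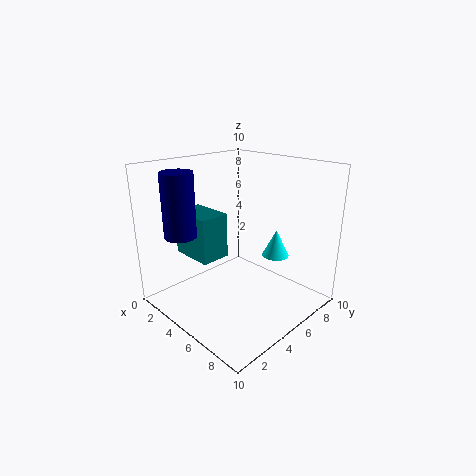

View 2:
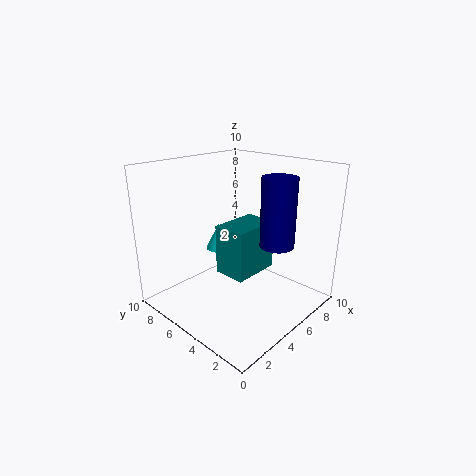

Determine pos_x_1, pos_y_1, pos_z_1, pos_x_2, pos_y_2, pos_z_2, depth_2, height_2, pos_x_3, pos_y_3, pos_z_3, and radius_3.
pos_x_1 = 4; pos_y_1 = 1; pos_z_1 = 6; pos_x_2 = 2; pos_y_2 = 2; pos_z_2 = 4; depth_2 = 2; height_2 = 3; pos_x_3 = 6; pos_y_3 = 8; pos_z_3 = 3; radius_3 = 1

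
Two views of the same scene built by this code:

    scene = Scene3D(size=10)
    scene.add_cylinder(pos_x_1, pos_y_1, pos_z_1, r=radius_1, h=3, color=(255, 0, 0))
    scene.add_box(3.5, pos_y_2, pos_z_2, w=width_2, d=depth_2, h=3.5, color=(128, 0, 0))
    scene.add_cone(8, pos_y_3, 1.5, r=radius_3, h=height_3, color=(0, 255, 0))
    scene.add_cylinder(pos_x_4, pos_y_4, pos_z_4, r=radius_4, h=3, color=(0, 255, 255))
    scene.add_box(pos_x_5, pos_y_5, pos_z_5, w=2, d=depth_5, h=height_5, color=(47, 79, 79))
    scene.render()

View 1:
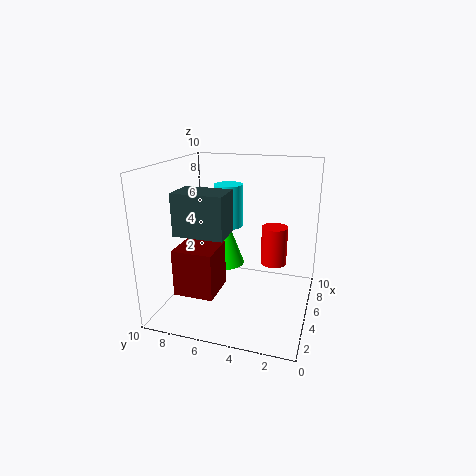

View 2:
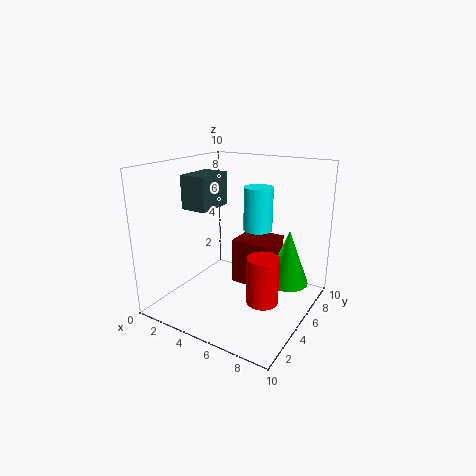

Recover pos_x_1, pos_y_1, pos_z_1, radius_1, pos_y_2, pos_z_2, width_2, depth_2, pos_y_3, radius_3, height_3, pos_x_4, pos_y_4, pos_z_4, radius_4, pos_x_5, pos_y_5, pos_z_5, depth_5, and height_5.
pos_x_1 = 8
pos_y_1 = 3
pos_z_1 = 2
radius_1 = 1
pos_y_2 = 6.5
pos_z_2 = 0.5
width_2 = 3
depth_2 = 3
pos_y_3 = 7
radius_3 = 1.5
height_3 = 4
pos_x_4 = 6
pos_y_4 = 6
pos_z_4 = 5.5
radius_4 = 1
pos_x_5 = 0.5
pos_y_5 = 4.5
pos_z_5 = 6.5
depth_5 = 3
height_5 = 2.5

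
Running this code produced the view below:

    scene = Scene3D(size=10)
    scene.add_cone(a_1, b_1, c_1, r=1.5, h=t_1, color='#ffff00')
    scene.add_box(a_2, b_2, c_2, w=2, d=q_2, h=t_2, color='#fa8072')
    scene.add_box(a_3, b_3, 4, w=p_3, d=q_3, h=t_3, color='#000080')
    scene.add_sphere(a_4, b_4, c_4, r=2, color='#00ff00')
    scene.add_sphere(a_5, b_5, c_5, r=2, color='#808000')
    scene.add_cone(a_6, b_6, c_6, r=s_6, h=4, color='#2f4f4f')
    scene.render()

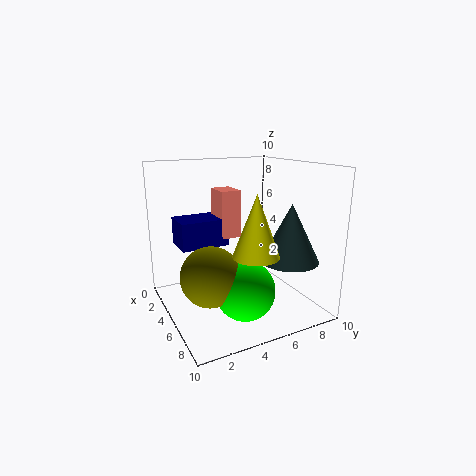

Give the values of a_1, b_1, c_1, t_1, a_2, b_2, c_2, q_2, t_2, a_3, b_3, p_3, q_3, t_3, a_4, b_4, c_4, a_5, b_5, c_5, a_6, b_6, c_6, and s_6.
a_1 = 7.5; b_1 = 5; c_1 = 4.5; t_1 = 4; a_2 = 1.5; b_2 = 4.5; c_2 = 4.5; q_2 = 1.5; t_2 = 3.5; a_3 = 1; b_3 = 1.5; p_3 = 2.5; q_3 = 3.5; t_3 = 2; a_4 = 7; b_4 = 4.5; c_4 = 2; a_5 = 6; b_5 = 2.5; c_5 = 3; a_6 = 7; b_6 = 8; c_6 = 3.5; s_6 = 2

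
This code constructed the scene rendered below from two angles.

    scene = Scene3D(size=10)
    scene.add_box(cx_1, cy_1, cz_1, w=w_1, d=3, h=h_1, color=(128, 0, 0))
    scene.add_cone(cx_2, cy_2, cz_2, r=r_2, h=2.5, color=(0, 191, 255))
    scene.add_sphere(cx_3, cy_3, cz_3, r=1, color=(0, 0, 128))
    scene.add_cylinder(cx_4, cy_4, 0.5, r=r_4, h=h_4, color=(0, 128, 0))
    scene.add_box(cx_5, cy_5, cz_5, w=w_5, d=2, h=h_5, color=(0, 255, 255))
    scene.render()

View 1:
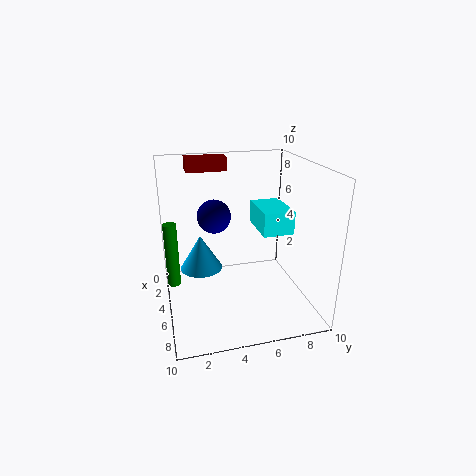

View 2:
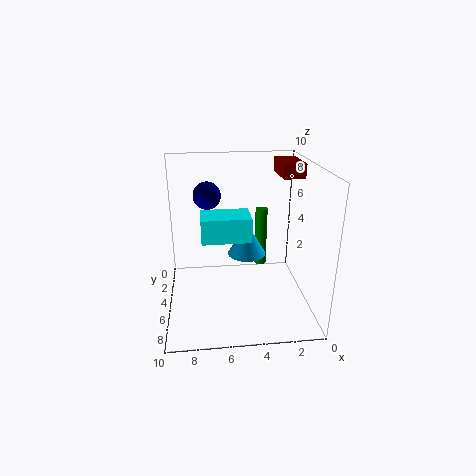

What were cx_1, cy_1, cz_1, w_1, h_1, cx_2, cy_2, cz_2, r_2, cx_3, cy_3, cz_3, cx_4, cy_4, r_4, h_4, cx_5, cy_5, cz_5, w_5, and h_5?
cx_1 = 0.5, cy_1 = 2, cz_1 = 9, w_1 = 1.5, h_1 = 1, cx_2 = 4, cy_2 = 2.5, cz_2 = 2.5, r_2 = 1.5, cx_3 = 7, cy_3 = 3, cz_3 = 7.5, cx_4 = 2.5, cy_4 = 0.5, r_4 = 0.5, h_4 = 5, cx_5 = 4.5, cy_5 = 6, cz_5 = 6, w_5 = 3, h_5 = 1.5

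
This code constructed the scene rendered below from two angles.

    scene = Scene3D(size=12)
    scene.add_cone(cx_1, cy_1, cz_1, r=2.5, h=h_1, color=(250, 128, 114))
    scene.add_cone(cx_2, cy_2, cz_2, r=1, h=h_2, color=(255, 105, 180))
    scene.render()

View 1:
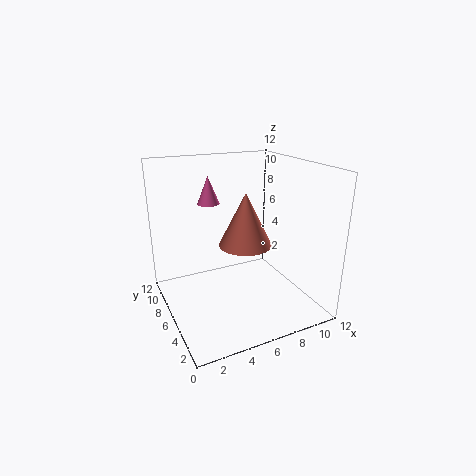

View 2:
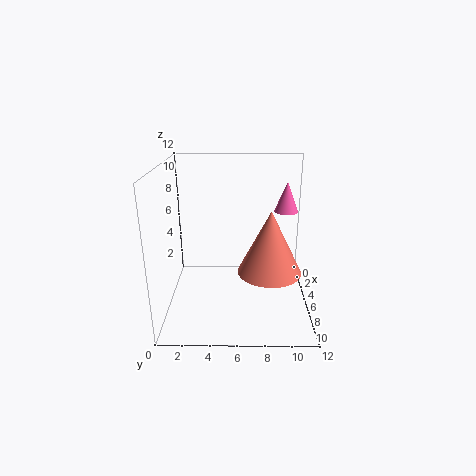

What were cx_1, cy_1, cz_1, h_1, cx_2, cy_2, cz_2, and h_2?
cx_1 = 8, cy_1 = 8.5, cz_1 = 4, h_1 = 5, cx_2 = 5, cy_2 = 10, cz_2 = 8, h_2 = 2.5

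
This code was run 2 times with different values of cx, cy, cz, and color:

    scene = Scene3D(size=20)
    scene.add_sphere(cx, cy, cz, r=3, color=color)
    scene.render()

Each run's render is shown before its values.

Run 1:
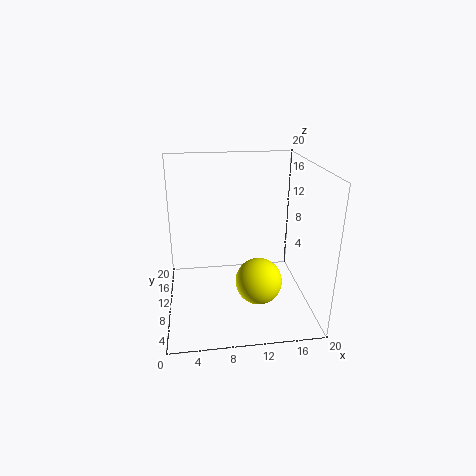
cx = 12
cy = 5
cz = 6
color = 'yellow'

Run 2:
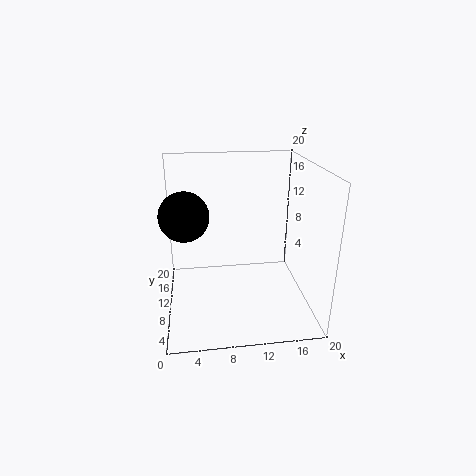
cx = 3
cy = 6
cz = 15
color = 'black'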